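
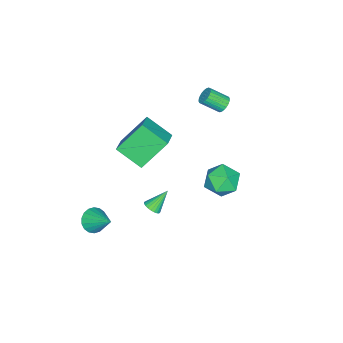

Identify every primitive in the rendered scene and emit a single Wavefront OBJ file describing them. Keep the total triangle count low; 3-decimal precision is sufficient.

v 0.106 2.331 1.922
v 0.984 2.081 2.353
v 0.336 1.179 0.787
v 1.214 0.929 1.218
v 0.345 0.732 1.692
v 0.203 1.444 2.393
v 1.117 1.816 0.747
v 0.975 2.528 1.448
v 1.609 1.763 1.626
v 1.132 1.093 2.211
v 0.188 2.167 0.929
v -0.289 1.497 1.514
v -3.061 -0.031 3.558
v -2.863 -0.266 3.151
v -2.502 -1.145 3.835
v -2.699 -0.909 4.242
v -2.709 -0.156 3.211
v -2.347 -1.034 3.895
v -2.608 -0.027 3.324
v -2.246 -0.905 4.007
v -2.576 0.102 3.472
v -2.214 -0.776 4.156
v -2.618 0.21 3.634
v -2.256 -0.668 4.317
v -2.727 0.282 3.784
v -2.366 -0.596 4.467
v -2.887 0.306 3.899
v -2.526 -0.572 4.583
v -3.074 0.279 3.963
v -2.712 -0.599 4.647
v -3.258 0.205 3.965
v -2.897 -0.674 4.649
v -3.413 0.094 3.905
v -3.051 -0.784 4.589
v -3.514 -0.035 3.793
v -3.152 -0.913 4.476
v -3.546 -0.164 3.644
v -3.184 -1.042 4.328
v -3.504 -0.272 3.483
v -3.142 -1.15 4.166
v -3.394 -0.344 3.333
v -3.033 -1.222 4.016
v -3.234 -0.368 3.217
v -2.873 -1.246 3.901
v -3.048 -0.341 3.153
v -2.686 -1.219 3.837
v 1.603 -1.722 -1.509
v 1.888 -1.311 -1.503
v 0.857 -1.218 -0.571
v 1.754 -1.262 -1.636
v 1.597 -1.283 -1.749
v 1.44 -1.371 -1.826
v 1.309 -1.512 -1.855
v 1.222 -1.685 -1.831
v 1.193 -1.864 -1.758
v 1.226 -2.021 -1.648
v 1.317 -2.132 -1.516
v 1.451 -2.181 -1.383
v 1.609 -2.16 -1.269
v 1.765 -2.073 -1.192
v 1.896 -1.932 -1.163
v 1.983 -1.759 -1.187
v 2.012 -1.58 -1.26
v 1.979 -1.423 -1.371
v 2.542 -4.519 -3.101
v 2.966 -4.996 -2.707
v 2.998 -3.301 -2.119
v 3.177 -4.886 -2.941
v 3.262 -4.703 -3.207
v 3.204 -4.484 -3.452
v 3.016 -4.271 -3.628
v 2.733 -4.108 -3.699
v 2.413 -4.027 -3.652
v 2.118 -4.042 -3.496
v 1.908 -4.153 -3.262
v 1.823 -4.335 -2.996
v 1.88 -4.555 -2.75
v 2.069 -4.767 -2.575
v 2.351 -4.93 -2.503
v 2.672 -5.012 -2.551
v 0.027 -2.827 0.542
v 0.002 -4.239 1.415
v -0.996 -1.874 2.054
v -1.021 -3.286 2.927
v 1.181 -2.494 1.113
v 1.156 -3.906 1.986
v 0.158 -1.541 2.625
v 0.133 -2.953 3.498
f 1 12 6
f 1 6 2
f 1 2 8
f 1 8 11
f 1 11 12
f 2 6 10
f 6 12 5
f 12 11 3
f 11 8 7
f 8 2 9
f 4 10 5
f 4 5 3
f 4 3 7
f 4 7 9
f 4 9 10
f 5 10 6
f 3 5 12
f 7 3 11
f 9 7 8
f 10 9 2
f 14 13 17
f 14 17 15
f 15 17 18
f 15 18 16
f 17 13 19
f 17 19 18
f 18 19 20
f 18 20 16
f 19 13 21
f 19 21 20
f 20 21 22
f 20 22 16
f 21 13 23
f 21 23 22
f 22 23 24
f 22 24 16
f 23 13 25
f 23 25 24
f 24 25 26
f 24 26 16
f 25 13 27
f 25 27 26
f 26 27 28
f 26 28 16
f 27 13 29
f 27 29 28
f 28 29 30
f 28 30 16
f 29 13 31
f 29 31 30
f 30 31 32
f 30 32 16
f 31 13 33
f 31 33 32
f 32 33 34
f 32 34 16
f 33 13 35
f 33 35 34
f 34 35 36
f 34 36 16
f 35 13 37
f 35 37 36
f 36 37 38
f 36 38 16
f 37 13 39
f 37 39 38
f 38 39 40
f 38 40 16
f 39 13 41
f 39 41 40
f 40 41 42
f 40 42 16
f 41 13 43
f 41 43 42
f 42 43 44
f 42 44 16
f 43 13 45
f 43 45 44
f 44 45 46
f 44 46 16
f 45 13 14
f 45 14 46
f 46 14 15
f 46 15 16
f 48 47 50
f 48 50 49
f 50 47 51
f 50 51 49
f 51 47 52
f 51 52 49
f 52 47 53
f 52 53 49
f 53 47 54
f 53 54 49
f 54 47 55
f 54 55 49
f 55 47 56
f 55 56 49
f 56 47 57
f 56 57 49
f 57 47 58
f 57 58 49
f 58 47 59
f 58 59 49
f 59 47 60
f 59 60 49
f 60 47 61
f 60 61 49
f 61 47 62
f 61 62 49
f 62 47 63
f 62 63 49
f 63 47 64
f 63 64 49
f 64 47 48
f 64 48 49
f 66 65 68
f 66 68 67
f 68 65 69
f 68 69 67
f 69 65 70
f 69 70 67
f 70 65 71
f 70 71 67
f 71 65 72
f 71 72 67
f 72 65 73
f 72 73 67
f 73 65 74
f 73 74 67
f 74 65 75
f 74 75 67
f 75 65 76
f 75 76 67
f 76 65 77
f 76 77 67
f 77 65 78
f 77 78 67
f 78 65 79
f 78 79 67
f 79 65 80
f 79 80 67
f 80 65 66
f 80 66 67
f 82 84 81
f 85 82 81
f 81 84 83
f 83 85 81
f 82 88 84
f 86 82 85
f 86 88 82
f 84 88 83
f 87 85 83
f 83 88 87
f 87 86 85
f 88 86 87



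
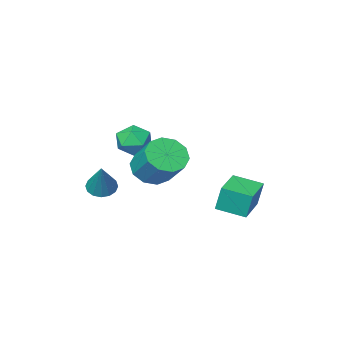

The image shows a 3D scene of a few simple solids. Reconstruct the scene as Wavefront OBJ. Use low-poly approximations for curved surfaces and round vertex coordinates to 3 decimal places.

v 0.161 -2.077 -1.043
v 0.803 -1.613 -1.541
v 0.677 -3.387 -1.599
v 1.319 -2.923 -2.097
v 1.386 -2.959 -1.164
v 1.067 -2.149 -0.821
v 0.413 -2.851 -2.319
v 0.094 -2.041 -1.976
v 0.959 -2.091 -2.33
v 1.56 -2.158 -1.616
v -0.08 -2.842 -1.524
v 0.521 -2.909 -0.81
v 2.402 -2.511 -4.029
v 3.091 -2.589 -4.224
v 2.958 -1.549 -2.451
v 2.982 -2.269 -4.381
v 2.718 -2.014 -4.443
v 2.369 -1.892 -4.395
v 2.029 -1.936 -4.248
v 1.789 -2.134 -4.043
v 1.713 -2.433 -3.834
v 1.822 -2.753 -3.677
v 2.087 -3.008 -3.615
v 2.435 -3.13 -3.663
v 2.775 -3.086 -3.81
v 3.015 -2.888 -4.015
v 1.322 -0.013 -2.204
v 2.233 -0.346 -1.891
v 2.29 0.999 -0.622
v 1.378 1.333 -0.936
v 2.328 0.079 -2.347
v 2.384 1.424 -1.078
v 2.038 0.47 -2.748
v 2.094 1.815 -1.479
v 1.474 0.676 -2.941
v 1.531 2.021 -1.672
v 0.853 0.619 -2.853
v 0.909 1.964 -1.584
v 0.41 0.321 -2.518
v 0.467 1.666 -1.249
v 0.316 -0.104 -2.062
v 0.372 1.241 -0.793
v 0.606 -0.495 -1.661
v 0.662 0.85 -0.392
v 1.169 -0.701 -1.468
v 1.226 0.644 -0.199
v 1.791 -0.644 -1.556
v 1.847 0.701 -0.287
v -1.555 1.49 -4.018
v -1.697 1.751 -2.721
v -2.439 2.557 -4.329
v -2.58 2.818 -3.032
v -0.26 2.542 -4.088
v -0.401 2.803 -2.791
v -1.143 3.609 -4.399
v -1.285 3.87 -3.102
f 1 12 6
f 1 6 2
f 1 2 8
f 1 8 11
f 1 11 12
f 2 6 10
f 6 12 5
f 12 11 3
f 11 8 7
f 8 2 9
f 4 10 5
f 4 5 3
f 4 3 7
f 4 7 9
f 4 9 10
f 5 10 6
f 3 5 12
f 7 3 11
f 9 7 8
f 10 9 2
f 14 13 16
f 14 16 15
f 16 13 17
f 16 17 15
f 17 13 18
f 17 18 15
f 18 13 19
f 18 19 15
f 19 13 20
f 19 20 15
f 20 13 21
f 20 21 15
f 21 13 22
f 21 22 15
f 22 13 23
f 22 23 15
f 23 13 24
f 23 24 15
f 24 13 25
f 24 25 15
f 25 13 26
f 25 26 15
f 26 13 14
f 26 14 15
f 28 27 31
f 28 31 29
f 29 31 32
f 29 32 30
f 31 27 33
f 31 33 32
f 32 33 34
f 32 34 30
f 33 27 35
f 33 35 34
f 34 35 36
f 34 36 30
f 35 27 37
f 35 37 36
f 36 37 38
f 36 38 30
f 37 27 39
f 37 39 38
f 38 39 40
f 38 40 30
f 39 27 41
f 39 41 40
f 40 41 42
f 40 42 30
f 41 27 43
f 41 43 42
f 42 43 44
f 42 44 30
f 43 27 45
f 43 45 44
f 44 45 46
f 44 46 30
f 45 27 47
f 45 47 46
f 46 47 48
f 46 48 30
f 47 27 28
f 47 28 48
f 48 28 29
f 48 29 30
f 50 52 49
f 53 50 49
f 49 52 51
f 51 53 49
f 50 56 52
f 54 50 53
f 54 56 50
f 52 56 51
f 55 53 51
f 51 56 55
f 55 54 53
f 56 54 55



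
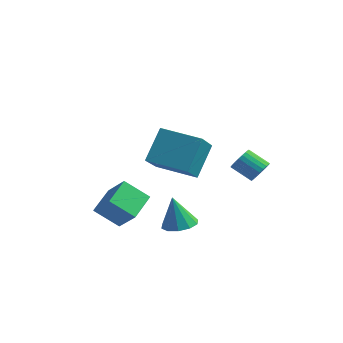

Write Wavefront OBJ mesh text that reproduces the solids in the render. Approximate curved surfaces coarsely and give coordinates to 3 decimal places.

v 1.489 -1.929 -0.777
v 2.014 -3.554 0.461
v 1.491 -0.716 0.814
v 2.016 -2.342 2.052
v 3.504 -1.518 -1.092
v 4.029 -3.144 0.146
v 3.506 -0.306 0.499
v 4.031 -1.931 1.737
v 3.7 -3.257 -3.301
v 4.137 -4.008 -3.261
v 3.36 -3.363 -1.619
v 4.484 -3.608 -3.165
v 4.531 -3.074 -3.122
v 4.261 -2.61 -3.147
v 3.776 -2.393 -3.231
v 3.262 -2.506 -3.342
v 2.915 -2.906 -3.437
v 2.868 -3.44 -3.481
v 3.139 -3.904 -3.455
v 3.624 -4.121 -3.371
v 4.091 3.104 -2.54
v 4.473 2.99 -1.977
v 3.391 2.822 -1.277
v 3.009 2.936 -1.84
v 4.44 3.257 -1.965
v 3.357 3.089 -1.264
v 4.353 3.5 -2.04
v 3.271 3.333 -1.34
v 4.227 3.683 -2.191
v 3.145 3.516 -1.491
v 4.08 3.778 -2.396
v 2.998 3.611 -1.696
v 3.935 3.771 -2.622
v 2.852 3.603 -1.922
v 3.813 3.661 -2.836
v 2.731 3.494 -2.136
v 3.734 3.467 -3.005
v 2.652 3.3 -2.305
v 3.709 3.218 -3.103
v 2.627 3.05 -2.403
v 3.743 2.951 -3.116
v 2.66 2.783 -2.415
v 3.829 2.707 -3.04
v 2.747 2.54 -2.34
v 3.955 2.524 -2.889
v 2.873 2.357 -2.189
v 4.102 2.429 -2.684
v 3.02 2.262 -1.984
v 4.248 2.437 -2.458
v 3.165 2.269 -1.758
v 4.369 2.546 -2.244
v 3.287 2.379 -1.544
v 4.448 2.74 -2.075
v 3.366 2.573 -1.375
v -0.379 -2.301 -5.175
v -1.479 -2.859 -4.187
v -0.597 -0.776 -4.557
v -1.697 -1.333 -3.569
v 0.757 -2.587 -4.071
v -0.343 -3.144 -3.083
v 0.539 -1.061 -3.453
v -0.561 -1.619 -2.465
f 2 4 1
f 5 2 1
f 1 4 3
f 3 5 1
f 2 8 4
f 6 2 5
f 6 8 2
f 4 8 3
f 7 5 3
f 3 8 7
f 7 6 5
f 8 6 7
f 10 9 12
f 10 12 11
f 12 9 13
f 12 13 11
f 13 9 14
f 13 14 11
f 14 9 15
f 14 15 11
f 15 9 16
f 15 16 11
f 16 9 17
f 16 17 11
f 17 9 18
f 17 18 11
f 18 9 19
f 18 19 11
f 19 9 20
f 19 20 11
f 20 9 10
f 20 10 11
f 22 21 25
f 22 25 23
f 23 25 26
f 23 26 24
f 25 21 27
f 25 27 26
f 26 27 28
f 26 28 24
f 27 21 29
f 27 29 28
f 28 29 30
f 28 30 24
f 29 21 31
f 29 31 30
f 30 31 32
f 30 32 24
f 31 21 33
f 31 33 32
f 32 33 34
f 32 34 24
f 33 21 35
f 33 35 34
f 34 35 36
f 34 36 24
f 35 21 37
f 35 37 36
f 36 37 38
f 36 38 24
f 37 21 39
f 37 39 38
f 38 39 40
f 38 40 24
f 39 21 41
f 39 41 40
f 40 41 42
f 40 42 24
f 41 21 43
f 41 43 42
f 42 43 44
f 42 44 24
f 43 21 45
f 43 45 44
f 44 45 46
f 44 46 24
f 45 21 47
f 45 47 46
f 46 47 48
f 46 48 24
f 47 21 49
f 47 49 48
f 48 49 50
f 48 50 24
f 49 21 51
f 49 51 50
f 50 51 52
f 50 52 24
f 51 21 53
f 51 53 52
f 52 53 54
f 52 54 24
f 53 21 22
f 53 22 54
f 54 22 23
f 54 23 24
f 56 58 55
f 59 56 55
f 55 58 57
f 57 59 55
f 56 62 58
f 60 56 59
f 60 62 56
f 58 62 57
f 61 59 57
f 57 62 61
f 61 60 59
f 62 60 61



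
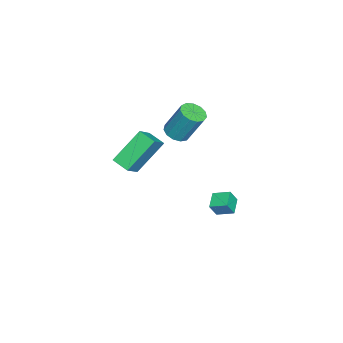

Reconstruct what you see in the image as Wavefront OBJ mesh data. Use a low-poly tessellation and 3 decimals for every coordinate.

v -0.781 -4.195 0.632
v -1.83 -3.192 2.136
v -0.404 -3.362 0.339
v -1.453 -2.359 1.843
v 0.213 -4.361 1.437
v -0.836 -3.358 2.941
v 0.59 -3.528 1.144
v -0.459 -2.525 2.648
v -3.31 -0.101 -3.304
v -3.022 -0.387 -2.569
v -3.27 0.789 -2.973
v -2.982 0.502 -2.238
v -2.418 -0.022 -3.622
v -2.13 -0.309 -2.887
v -2.378 0.867 -3.291
v -2.09 0.581 -2.556
v -2.013 -1.899 2.353
v -1.419 -2.222 2.489
v -1.332 -1.385 4.103
v -1.927 -1.061 3.967
v -1.325 -1.889 2.311
v -1.238 -1.052 3.925
v -1.449 -1.559 2.147
v -1.362 -0.722 3.761
v -1.753 -1.337 2.048
v -1.666 -0.5 3.662
v -2.139 -1.294 2.046
v -2.052 -0.456 3.66
v -2.485 -1.442 2.142
v -2.399 -0.605 3.755
v -2.682 -1.735 2.304
v -2.595 -0.898 3.918
v -2.666 -2.08 2.482
v -2.58 -1.243 4.096
v -2.443 -2.368 2.62
v -2.357 -1.531 4.233
v -2.084 -2.506 2.672
v -1.997 -1.669 4.286
v -1.702 -2.452 2.623
v -1.615 -1.615 4.237
f 2 4 1
f 5 2 1
f 1 4 3
f 3 5 1
f 2 8 4
f 6 2 5
f 6 8 2
f 4 8 3
f 7 5 3
f 3 8 7
f 7 6 5
f 8 6 7
f 10 12 9
f 13 10 9
f 9 12 11
f 11 13 9
f 10 16 12
f 14 10 13
f 14 16 10
f 12 16 11
f 15 13 11
f 11 16 15
f 15 14 13
f 16 14 15
f 18 17 21
f 18 21 19
f 19 21 22
f 19 22 20
f 21 17 23
f 21 23 22
f 22 23 24
f 22 24 20
f 23 17 25
f 23 25 24
f 24 25 26
f 24 26 20
f 25 17 27
f 25 27 26
f 26 27 28
f 26 28 20
f 27 17 29
f 27 29 28
f 28 29 30
f 28 30 20
f 29 17 31
f 29 31 30
f 30 31 32
f 30 32 20
f 31 17 33
f 31 33 32
f 32 33 34
f 32 34 20
f 33 17 35
f 33 35 34
f 34 35 36
f 34 36 20
f 35 17 37
f 35 37 36
f 36 37 38
f 36 38 20
f 37 17 39
f 37 39 38
f 38 39 40
f 38 40 20
f 39 17 18
f 39 18 40
f 40 18 19
f 40 19 20



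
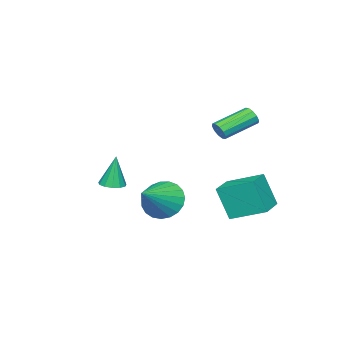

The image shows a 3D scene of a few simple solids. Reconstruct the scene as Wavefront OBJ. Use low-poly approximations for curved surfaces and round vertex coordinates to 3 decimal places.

v 1.805 -4.011 -0.18
v 2.442 -3.987 -0.125
v 1.655 -3.889 1.52
v 2.33 -3.646 -0.16
v 2.051 -3.421 -0.2
v 1.694 -3.383 -0.235
v 1.372 -3.545 -0.251
v 1.188 -3.855 -0.245
v 1.199 -4.214 -0.218
v 1.403 -4.509 -0.179
v 1.734 -4.646 -0.14
v 2.088 -4.581 -0.113
v 2.352 -4.336 -0.108
v 2.792 -0.625 -0.089
v 3.314 -0.372 -1.001
v 4.548 -0.575 0.929
v 3.209 0.033 -0.838
v 3.031 0.325 -0.546
v 2.812 0.452 -0.175
v 2.59 0.393 0.211
v 2.403 0.158 0.544
v 2.283 -0.212 0.769
v 2.251 -0.654 0.845
v 2.313 -1.09 0.759
v 2.458 -1.446 0.527
v 2.66 -1.66 0.188
v 2.886 -1.695 -0.199
v 3.095 -1.545 -0.567
v 3.252 -1.235 -0.852
v 3.33 -0.821 -1.006
v 0.326 0.701 3.574
v 0.619 0.911 3.949
v -0.853 1.729 4.64
v -1.146 1.519 4.266
v 0.615 1.114 3.7
v -0.856 1.933 4.392
v 0.501 1.16 3.404
v -0.971 1.978 4.095
v 0.32 1.03 3.172
v -1.152 1.848 3.863
v 0.141 0.774 3.094
v -1.33 1.593 3.785
v 0.033 0.491 3.2
v -1.439 1.309 3.891
v 0.036 0.287 3.448
v -1.435 1.106 4.14
v 0.151 0.242 3.745
v -1.321 1.06 4.436
v 0.332 0.372 3.977
v -1.14 1.19 4.668
v 0.51 0.627 4.055
v -0.961 1.446 4.746
v -2.528 0.134 -2.446
v -2.463 -0.565 -0.692
v -2.94 1.861 -1.742
v -2.875 1.162 0.012
v -1.045 0.458 -2.372
v -0.98 -0.241 -0.618
v -1.457 2.185 -1.668
v -1.392 1.486 0.086
f 2 1 4
f 2 4 3
f 4 1 5
f 4 5 3
f 5 1 6
f 5 6 3
f 6 1 7
f 6 7 3
f 7 1 8
f 7 8 3
f 8 1 9
f 8 9 3
f 9 1 10
f 9 10 3
f 10 1 11
f 10 11 3
f 11 1 12
f 11 12 3
f 12 1 13
f 12 13 3
f 13 1 2
f 13 2 3
f 15 14 17
f 15 17 16
f 17 14 18
f 17 18 16
f 18 14 19
f 18 19 16
f 19 14 20
f 19 20 16
f 20 14 21
f 20 21 16
f 21 14 22
f 21 22 16
f 22 14 23
f 22 23 16
f 23 14 24
f 23 24 16
f 24 14 25
f 24 25 16
f 25 14 26
f 25 26 16
f 26 14 27
f 26 27 16
f 27 14 28
f 27 28 16
f 28 14 29
f 28 29 16
f 29 14 30
f 29 30 16
f 30 14 15
f 30 15 16
f 32 31 35
f 32 35 33
f 33 35 36
f 33 36 34
f 35 31 37
f 35 37 36
f 36 37 38
f 36 38 34
f 37 31 39
f 37 39 38
f 38 39 40
f 38 40 34
f 39 31 41
f 39 41 40
f 40 41 42
f 40 42 34
f 41 31 43
f 41 43 42
f 42 43 44
f 42 44 34
f 43 31 45
f 43 45 44
f 44 45 46
f 44 46 34
f 45 31 47
f 45 47 46
f 46 47 48
f 46 48 34
f 47 31 49
f 47 49 48
f 48 49 50
f 48 50 34
f 49 31 51
f 49 51 50
f 50 51 52
f 50 52 34
f 51 31 32
f 51 32 52
f 52 32 33
f 52 33 34
f 54 56 53
f 57 54 53
f 53 56 55
f 55 57 53
f 54 60 56
f 58 54 57
f 58 60 54
f 56 60 55
f 59 57 55
f 55 60 59
f 59 58 57
f 60 58 59



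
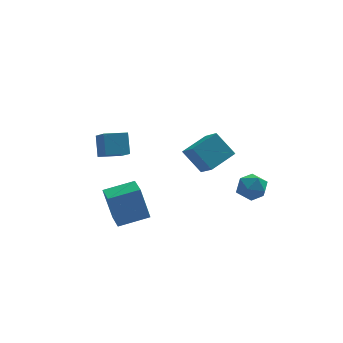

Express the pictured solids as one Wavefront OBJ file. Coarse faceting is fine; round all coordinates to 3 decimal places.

v 2.083 1.075 -2.632
v 1.208 1.757 -1.396
v 1.732 2.169 -3.483
v 0.857 2.85 -2.248
v 3.483 1.93 -2.112
v 2.608 2.611 -0.877
v 3.132 3.023 -2.964
v 2.257 3.705 -1.728
v 2.673 -3.058 -0.679
v 3.396 -2.539 -0.764
v 3.084 -3.821 -1.836
v 3.807 -3.302 -1.921
v 3.74 -3.864 -1.23
v 3.486 -3.392 -0.514
v 2.994 -2.968 -2.086
v 2.74 -2.496 -1.37
v 3.594 -2.483 -1.634
v 4.055 -3.037 -1.105
v 2.425 -3.323 -1.495
v 2.886 -3.877 -0.966
v -3.584 -0.428 0.046
v -3.557 0.361 1.117
v -3.848 0.633 -0.729
v -3.821 1.421 0.342
v -2.339 -0.241 -0.122
v -2.312 0.547 0.949
v -2.603 0.819 -0.897
v -2.576 1.608 0.174
v -3.618 -4.692 -2.313
v -4.063 -4.564 -0.388
v -3.718 -3.571 -2.411
v -4.163 -3.443 -0.486
v -2.017 -4.517 -1.954
v -2.462 -4.389 -0.029
v -2.117 -3.396 -2.052
v -2.562 -3.268 -0.127
f 2 4 1
f 5 2 1
f 1 4 3
f 3 5 1
f 2 8 4
f 6 2 5
f 6 8 2
f 4 8 3
f 7 5 3
f 3 8 7
f 7 6 5
f 8 6 7
f 9 20 14
f 9 14 10
f 9 10 16
f 9 16 19
f 9 19 20
f 10 14 18
f 14 20 13
f 20 19 11
f 19 16 15
f 16 10 17
f 12 18 13
f 12 13 11
f 12 11 15
f 12 15 17
f 12 17 18
f 13 18 14
f 11 13 20
f 15 11 19
f 17 15 16
f 18 17 10
f 22 24 21
f 25 22 21
f 21 24 23
f 23 25 21
f 22 28 24
f 26 22 25
f 26 28 22
f 24 28 23
f 27 25 23
f 23 28 27
f 27 26 25
f 28 26 27
f 30 32 29
f 33 30 29
f 29 32 31
f 31 33 29
f 30 36 32
f 34 30 33
f 34 36 30
f 32 36 31
f 35 33 31
f 31 36 35
f 35 34 33
f 36 34 35



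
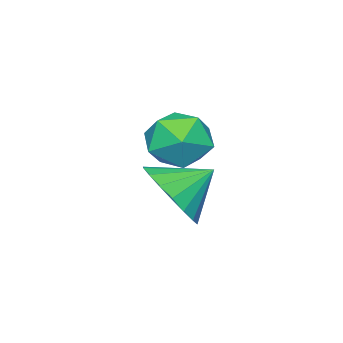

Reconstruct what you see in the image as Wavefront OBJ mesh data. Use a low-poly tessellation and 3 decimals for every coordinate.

v 4.313 0.497 1.179
v 4.597 0.055 1.923
v 3.587 1.043 1.781
v 4.836 0.382 1.915
v 4.972 0.732 1.762
v 4.977 1.035 1.493
v 4.851 1.231 1.163
v 4.618 1.283 0.835
v 4.325 1.178 0.576
v 4.03 0.939 0.436
v 3.791 0.612 0.443
v 3.655 0.263 0.596
v 3.65 -0.04 0.865
v 3.776 -0.237 1.196
v 4.009 -0.288 1.523
v 4.302 -0.184 1.783
v 1.561 -0.552 1.823
v 2.164 0.021 1.639
v 2.496 -1.561 1.741
v 3.099 -0.988 1.557
v 2.756 -1.01 2.336
v 2.178 -0.386 2.387
v 2.482 -1.154 0.993
v 1.904 -0.53 1.044
v 2.733 -0.351 1.126
v 2.902 -0.262 1.956
v 1.758 -1.278 1.424
v 1.927 -1.189 2.254
f 2 1 4
f 2 4 3
f 4 1 5
f 4 5 3
f 5 1 6
f 5 6 3
f 6 1 7
f 6 7 3
f 7 1 8
f 7 8 3
f 8 1 9
f 8 9 3
f 9 1 10
f 9 10 3
f 10 1 11
f 10 11 3
f 11 1 12
f 11 12 3
f 12 1 13
f 12 13 3
f 13 1 14
f 13 14 3
f 14 1 15
f 14 15 3
f 15 1 16
f 15 16 3
f 16 1 2
f 16 2 3
f 17 28 22
f 17 22 18
f 17 18 24
f 17 24 27
f 17 27 28
f 18 22 26
f 22 28 21
f 28 27 19
f 27 24 23
f 24 18 25
f 20 26 21
f 20 21 19
f 20 19 23
f 20 23 25
f 20 25 26
f 21 26 22
f 19 21 28
f 23 19 27
f 25 23 24
f 26 25 18



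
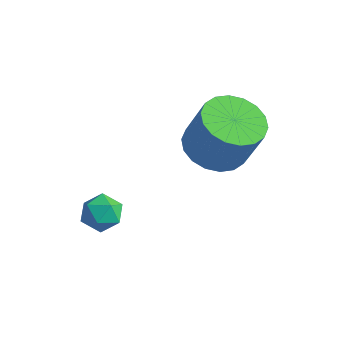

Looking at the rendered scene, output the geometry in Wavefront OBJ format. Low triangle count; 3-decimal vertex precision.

v -2.504 -3.018 0.351
v -1.894 -3.211 -0.035
v -2.366 -3.989 1.055
v -1.756 -4.182 0.669
v -1.745 -3.577 1.106
v -1.83 -2.977 0.671
v -2.43 -4.223 0.349
v -2.515 -3.623 -0.086
v -1.849 -3.956 -0.036
v -1.426 -3.557 0.432
v -2.834 -3.643 0.588
v -2.411 -3.244 1.056
v -0.422 -0.259 2.523
v 0.353 0.415 2.16
v 1.058 0.494 3.815
v 0.282 -0.181 4.177
v 0 0.719 2.296
v 0.705 0.798 3.951
v -0.436 0.83 2.477
v 0.269 0.908 4.131
v -0.87 0.724 2.667
v -0.165 0.803 4.321
v -1.215 0.424 2.828
v -0.51 0.502 4.482
v -1.403 -0.012 2.929
v -0.698 0.067 4.583
v -1.397 -0.496 2.949
v -0.692 -0.418 4.604
v -1.198 -0.934 2.885
v -0.493 -0.855 4.54
v -0.845 -1.238 2.749
v -0.14 -1.159 4.404
v -0.409 -1.348 2.569
v 0.296 -1.27 4.223
v 0.025 -1.243 2.379
v 0.73 -1.164 4.033
v 0.37 -0.942 2.218
v 1.075 -0.864 3.872
v 0.558 -0.507 2.117
v 1.263 -0.428 3.771
v 0.552 -0.022 2.096
v 1.257 0.056 3.751
f 1 12 6
f 1 6 2
f 1 2 8
f 1 8 11
f 1 11 12
f 2 6 10
f 6 12 5
f 12 11 3
f 11 8 7
f 8 2 9
f 4 10 5
f 4 5 3
f 4 3 7
f 4 7 9
f 4 9 10
f 5 10 6
f 3 5 12
f 7 3 11
f 9 7 8
f 10 9 2
f 14 13 17
f 14 17 15
f 15 17 18
f 15 18 16
f 17 13 19
f 17 19 18
f 18 19 20
f 18 20 16
f 19 13 21
f 19 21 20
f 20 21 22
f 20 22 16
f 21 13 23
f 21 23 22
f 22 23 24
f 22 24 16
f 23 13 25
f 23 25 24
f 24 25 26
f 24 26 16
f 25 13 27
f 25 27 26
f 26 27 28
f 26 28 16
f 27 13 29
f 27 29 28
f 28 29 30
f 28 30 16
f 29 13 31
f 29 31 30
f 30 31 32
f 30 32 16
f 31 13 33
f 31 33 32
f 32 33 34
f 32 34 16
f 33 13 35
f 33 35 34
f 34 35 36
f 34 36 16
f 35 13 37
f 35 37 36
f 36 37 38
f 36 38 16
f 37 13 39
f 37 39 38
f 38 39 40
f 38 40 16
f 39 13 41
f 39 41 40
f 40 41 42
f 40 42 16
f 41 13 14
f 41 14 42
f 42 14 15
f 42 15 16



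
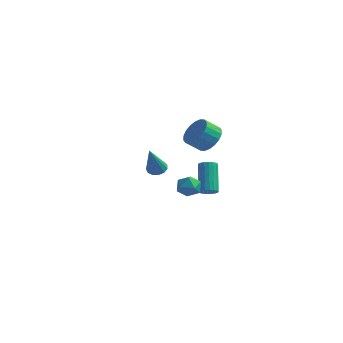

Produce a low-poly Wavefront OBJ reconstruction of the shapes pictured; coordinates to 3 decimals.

v 0.178 1.638 1.569
v 0.913 1.156 1.902
v 0.257 0.64 2.604
v -0.478 1.122 2.271
v 0.906 1.496 2.146
v 0.251 0.98 2.847
v 0.755 1.864 2.276
v 0.1 1.348 2.977
v 0.49 2.187 2.265
v -0.166 1.671 2.967
v 0.163 2.402 2.117
v -0.493 1.886 2.819
v -0.162 2.465 1.861
v -0.817 1.949 2.562
v -0.419 2.364 1.546
v -1.074 1.848 2.248
v -0.557 2.12 1.236
v -1.213 1.604 1.938
v -0.551 1.78 0.993
v -1.206 1.264 1.694
v -0.4 1.412 0.863
v -1.055 0.896 1.564
v -0.134 1.089 0.873
v -0.79 0.573 1.575
v 0.193 0.874 1.021
v -0.463 0.358 1.723
v 0.517 0.811 1.278
v -0.138 0.295 1.979
v 0.774 0.912 1.592
v 0.119 0.396 2.294
v 0.796 -3.999 1.361
v 1.252 -3.438 1.427
v 1.528 -4.502 0.593
v 1.984 -3.941 0.659
v 1.89 -4.4 1.213
v 1.438 -4.089 1.688
v 1.342 -3.851 0.332
v 0.89 -3.54 0.807
v 1.59 -3.347 0.792
v 1.928 -3.686 1.336
v 0.852 -4.254 0.684
v 1.19 -4.593 1.228
v -3.982 3.845 -2.675
v -3.661 3.382 -2.934
v -3.958 2.795 -0.765
v -3.425 3.61 -2.812
v -3.367 3.912 -2.646
v -3.504 4.193 -2.49
v -3.793 4.363 -2.393
v -4.142 4.369 -2.385
v -4.44 4.209 -2.469
v -4.594 3.933 -2.619
v -4.553 3.629 -2.787
v -4.331 3.394 -2.919
v -3.998 3.302 -2.974
v 2.027 -2.906 0.203
v 2.265 -2.515 -0.043
v 1.73 -1.342 1.312
v 1.493 -1.734 1.557
v 2.051 -2.509 -0.132
v 1.517 -1.336 1.223
v 1.833 -2.582 -0.155
v 1.298 -1.41 1.2
v 1.653 -2.72 -0.107
v 1.118 -1.547 1.248
v 1.547 -2.894 0.003
v 1.013 -1.721 1.358
v 1.537 -3.071 0.152
v 1.002 -1.898 1.506
v 1.623 -3.215 0.311
v 1.089 -2.042 1.665
v 1.79 -3.298 0.448
v 1.255 -2.125 1.803
v 2.003 -3.304 0.537
v 1.469 -2.131 1.892
v 2.222 -3.23 0.56
v 1.687 -2.058 1.915
v 2.402 -3.093 0.512
v 1.867 -1.92 1.867
v 2.507 -2.919 0.402
v 1.973 -1.746 1.757
v 2.518 -2.742 0.254
v 1.983 -1.569 1.608
v 2.431 -2.598 0.095
v 1.897 -1.425 1.449
f 2 1 5
f 2 5 3
f 3 5 6
f 3 6 4
f 5 1 7
f 5 7 6
f 6 7 8
f 6 8 4
f 7 1 9
f 7 9 8
f 8 9 10
f 8 10 4
f 9 1 11
f 9 11 10
f 10 11 12
f 10 12 4
f 11 1 13
f 11 13 12
f 12 13 14
f 12 14 4
f 13 1 15
f 13 15 14
f 14 15 16
f 14 16 4
f 15 1 17
f 15 17 16
f 16 17 18
f 16 18 4
f 17 1 19
f 17 19 18
f 18 19 20
f 18 20 4
f 19 1 21
f 19 21 20
f 20 21 22
f 20 22 4
f 21 1 23
f 21 23 22
f 22 23 24
f 22 24 4
f 23 1 25
f 23 25 24
f 24 25 26
f 24 26 4
f 25 1 27
f 25 27 26
f 26 27 28
f 26 28 4
f 27 1 29
f 27 29 28
f 28 29 30
f 28 30 4
f 29 1 2
f 29 2 30
f 30 2 3
f 30 3 4
f 31 42 36
f 31 36 32
f 31 32 38
f 31 38 41
f 31 41 42
f 32 36 40
f 36 42 35
f 42 41 33
f 41 38 37
f 38 32 39
f 34 40 35
f 34 35 33
f 34 33 37
f 34 37 39
f 34 39 40
f 35 40 36
f 33 35 42
f 37 33 41
f 39 37 38
f 40 39 32
f 44 43 46
f 44 46 45
f 46 43 47
f 46 47 45
f 47 43 48
f 47 48 45
f 48 43 49
f 48 49 45
f 49 43 50
f 49 50 45
f 50 43 51
f 50 51 45
f 51 43 52
f 51 52 45
f 52 43 53
f 52 53 45
f 53 43 54
f 53 54 45
f 54 43 55
f 54 55 45
f 55 43 44
f 55 44 45
f 57 56 60
f 57 60 58
f 58 60 61
f 58 61 59
f 60 56 62
f 60 62 61
f 61 62 63
f 61 63 59
f 62 56 64
f 62 64 63
f 63 64 65
f 63 65 59
f 64 56 66
f 64 66 65
f 65 66 67
f 65 67 59
f 66 56 68
f 66 68 67
f 67 68 69
f 67 69 59
f 68 56 70
f 68 70 69
f 69 70 71
f 69 71 59
f 70 56 72
f 70 72 71
f 71 72 73
f 71 73 59
f 72 56 74
f 72 74 73
f 73 74 75
f 73 75 59
f 74 56 76
f 74 76 75
f 75 76 77
f 75 77 59
f 76 56 78
f 76 78 77
f 77 78 79
f 77 79 59
f 78 56 80
f 78 80 79
f 79 80 81
f 79 81 59
f 80 56 82
f 80 82 81
f 81 82 83
f 81 83 59
f 82 56 84
f 82 84 83
f 83 84 85
f 83 85 59
f 84 56 57
f 84 57 85
f 85 57 58
f 85 58 59



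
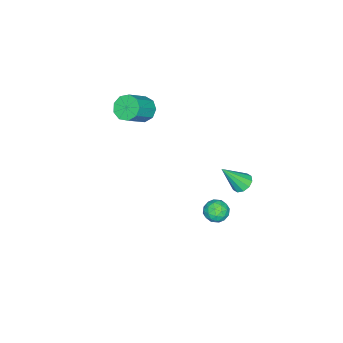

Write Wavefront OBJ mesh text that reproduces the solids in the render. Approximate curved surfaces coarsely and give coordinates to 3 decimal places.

v 3.527 3.421 -0.935
v 4.131 3.29 -0.644
v 3.589 2.47 -1.496
v 4.193 2.339 -1.205
v 3.623 2.325 -0.829
v 3.584 2.913 -0.482
v 4.136 2.847 -1.658
v 4.097 3.435 -1.311
v 4.507 2.935 -1.091
v 4.19 2.612 -0.578
v 3.53 3.148 -1.562
v 3.213 2.825 -1.049
v 3.823 3.439 -0.74
v 3.897 2.321 -1.4
v 3.561 2.313 -1.179
v 3.916 2.235 -1.008
v 3.502 3.218 -0.645
v 3.857 3.14 -0.474
v 3.558 2.573 -0.583
v 3.863 2.62 -1.666
v 4.218 2.542 -1.495
v 3.804 3.525 -1.132
v 4.159 3.447 -0.961
v 4.162 3.187 -1.557
v 4.4 3.153 -0.832
v 4.436 2.594 -1.161
v 4.403 2.893 -1.427
v 4.38 3.238 -1.224
v 4.213 2.963 -0.531
v 4.25 2.404 -0.86
v 3.915 2.396 -0.639
v 3.892 2.742 -0.436
v 4.435 2.755 -0.793
v 3.47 3.356 -1.28
v 3.507 2.797 -1.609
v 3.828 3.018 -1.704
v 3.805 3.364 -1.501
v 3.284 3.166 -0.979
v 3.32 2.607 -1.308
v 3.34 2.522 -0.916
v 3.317 2.867 -0.713
v 3.285 3.005 -1.347
v -0.909 -3.722 -0.21
v -0.414 -3.346 -0.681
v 0.784 -3.622 0.359
v 0.289 -3.998 0.83
v -0.634 -3.003 -0.336
v 0.564 -3.279 0.704
v -0.983 -2.997 0.068
v 0.215 -3.273 1.107
v -1.297 -3.33 0.342
v -0.099 -3.606 1.381
v -1.43 -3.847 0.357
v -0.232 -4.122 1.397
v -1.319 -4.305 0.108
v -0.121 -4.581 1.147
v -1.016 -4.491 -0.29
v 0.182 -4.766 0.749
v -0.663 -4.317 -0.651
v 0.535 -4.592 0.389
v -0.425 -3.864 -0.805
v 0.773 -4.14 0.235
v -1.248 1.796 -4.128
v -0.677 1.813 -4.394
v -0.572 0.944 -2.732
v -0.719 2.134 -4.178
v -0.963 2.326 -3.943
v -1.316 2.315 -3.779
v -1.643 2.106 -3.748
v -1.819 1.778 -3.863
v -1.777 1.457 -4.079
v -1.533 1.265 -4.314
v -1.18 1.276 -4.478
v -0.853 1.485 -4.509
f 1 38 17
f 38 12 41
f 17 41 6
f 38 41 17
f 1 17 13
f 17 6 18
f 13 18 2
f 17 18 13
f 1 13 22
f 13 2 23
f 22 23 8
f 13 23 22
f 1 22 34
f 22 8 37
f 34 37 11
f 22 37 34
f 1 34 38
f 34 11 42
f 38 42 12
f 34 42 38
f 2 18 29
f 18 6 32
f 29 32 10
f 18 32 29
f 6 41 19
f 41 12 40
f 19 40 5
f 41 40 19
f 12 42 39
f 42 11 35
f 39 35 3
f 42 35 39
f 11 37 36
f 37 8 24
f 36 24 7
f 37 24 36
f 8 23 28
f 23 2 25
f 28 25 9
f 23 25 28
f 4 30 16
f 30 10 31
f 16 31 5
f 30 31 16
f 4 16 14
f 16 5 15
f 14 15 3
f 16 15 14
f 4 14 21
f 14 3 20
f 21 20 7
f 14 20 21
f 4 21 26
f 21 7 27
f 26 27 9
f 21 27 26
f 4 26 30
f 26 9 33
f 30 33 10
f 26 33 30
f 5 31 19
f 31 10 32
f 19 32 6
f 31 32 19
f 3 15 39
f 15 5 40
f 39 40 12
f 15 40 39
f 7 20 36
f 20 3 35
f 36 35 11
f 20 35 36
f 9 27 28
f 27 7 24
f 28 24 8
f 27 24 28
f 10 33 29
f 33 9 25
f 29 25 2
f 33 25 29
f 44 43 47
f 44 47 45
f 45 47 48
f 45 48 46
f 47 43 49
f 47 49 48
f 48 49 50
f 48 50 46
f 49 43 51
f 49 51 50
f 50 51 52
f 50 52 46
f 51 43 53
f 51 53 52
f 52 53 54
f 52 54 46
f 53 43 55
f 53 55 54
f 54 55 56
f 54 56 46
f 55 43 57
f 55 57 56
f 56 57 58
f 56 58 46
f 57 43 59
f 57 59 58
f 58 59 60
f 58 60 46
f 59 43 61
f 59 61 60
f 60 61 62
f 60 62 46
f 61 43 44
f 61 44 62
f 62 44 45
f 62 45 46
f 64 63 66
f 64 66 65
f 66 63 67
f 66 67 65
f 67 63 68
f 67 68 65
f 68 63 69
f 68 69 65
f 69 63 70
f 69 70 65
f 70 63 71
f 70 71 65
f 71 63 72
f 71 72 65
f 72 63 73
f 72 73 65
f 73 63 74
f 73 74 65
f 74 63 64
f 74 64 65



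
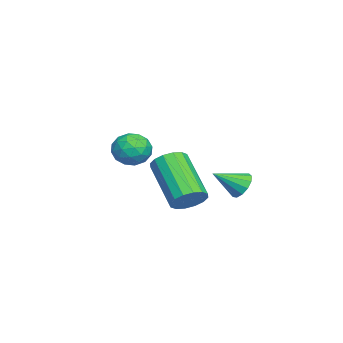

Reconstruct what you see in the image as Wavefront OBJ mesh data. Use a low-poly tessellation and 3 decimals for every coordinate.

v 2.421 -1.235 -2.786
v 2.758 -1.062 -2.334
v 1.637 -1.833 -1.202
v 1.299 -2.005 -1.654
v 2.56 -0.834 -2.375
v 1.438 -1.605 -1.244
v 2.324 -0.713 -2.527
v 1.202 -1.484 -1.395
v 2.114 -0.732 -2.748
v 0.992 -1.503 -1.616
v 1.986 -0.886 -2.979
v 0.864 -1.657 -1.847
v 1.975 -1.133 -3.158
v 0.853 -1.904 -2.027
v 2.083 -1.407 -3.238
v 0.962 -2.178 -2.106
v 2.282 -1.635 -3.196
v 1.16 -2.406 -2.065
v 2.518 -1.756 -3.045
v 1.396 -2.527 -1.913
v 2.728 -1.737 -2.824
v 1.606 -2.508 -1.692
v 2.856 -1.583 -2.593
v 1.734 -2.354 -1.461
v 2.867 -1.336 -2.413
v 1.745 -2.107 -1.282
v -1.438 -3.131 -1.781
v -1.023 -3.673 -1.743
v -1.897 -3.547 -2.697
v -1.482 -4.089 -2.659
v -1.976 -4.004 -2.195
v -1.693 -3.746 -1.629
v -1.227 -3.474 -2.811
v -0.944 -3.216 -2.245
v -0.893 -3.884 -2.38
v -1.356 -4.212 -1.998
v -1.564 -3.008 -2.442
v -2.027 -3.336 -2.06
v -1.19 -3.365 -1.682
v -1.73 -3.855 -2.758
v -2.02 -3.805 -2.485
v -1.777 -4.123 -2.463
v -1.584 -3.409 -1.614
v -1.34 -3.727 -1.592
v -1.9 -3.922 -1.857
v -1.58 -3.493 -2.848
v -1.336 -3.811 -2.826
v -1.143 -3.097 -1.977
v -0.9 -3.415 -1.955
v -1.02 -3.298 -2.583
v -0.87 -3.808 -2.033
v -1.14 -4.053 -2.572
v -0.99 -3.691 -2.661
v -0.823 -3.54 -2.329
v -1.142 -4.001 -1.809
v -1.412 -4.246 -2.348
v -1.702 -4.195 -2.075
v -1.535 -4.044 -1.742
v -1.065 -4.125 -2.184
v -1.508 -2.974 -2.092
v -1.778 -3.219 -2.631
v -1.385 -3.176 -2.698
v -1.218 -3.025 -2.365
v -1.78 -3.167 -1.868
v -2.05 -3.412 -2.407
v -2.097 -3.68 -2.111
v -1.93 -3.529 -1.779
v -1.855 -3.095 -2.256
v 0.681 0.061 -2.76
v 0.962 0.373 -2.471
v 1.019 -0.761 -2.2
v 0.705 0.354 -2.344
v 0.44 0.242 -2.349
v 0.252 0.072 -2.484
v 0.2 -0.101 -2.707
v 0.301 -0.223 -2.947
v 0.522 -0.255 -3.127
v 0.794 -0.187 -3.191
v 1.029 -0.04 -3.118
v 1.155 0.139 -2.932
v 1.129 0.293 -2.69
f 2 1 5
f 2 5 3
f 3 5 6
f 3 6 4
f 5 1 7
f 5 7 6
f 6 7 8
f 6 8 4
f 7 1 9
f 7 9 8
f 8 9 10
f 8 10 4
f 9 1 11
f 9 11 10
f 10 11 12
f 10 12 4
f 11 1 13
f 11 13 12
f 12 13 14
f 12 14 4
f 13 1 15
f 13 15 14
f 14 15 16
f 14 16 4
f 15 1 17
f 15 17 16
f 16 17 18
f 16 18 4
f 17 1 19
f 17 19 18
f 18 19 20
f 18 20 4
f 19 1 21
f 19 21 20
f 20 21 22
f 20 22 4
f 21 1 23
f 21 23 22
f 22 23 24
f 22 24 4
f 23 1 25
f 23 25 24
f 24 25 26
f 24 26 4
f 25 1 2
f 25 2 26
f 26 2 3
f 26 3 4
f 27 64 43
f 64 38 67
f 43 67 32
f 64 67 43
f 27 43 39
f 43 32 44
f 39 44 28
f 43 44 39
f 27 39 48
f 39 28 49
f 48 49 34
f 39 49 48
f 27 48 60
f 48 34 63
f 60 63 37
f 48 63 60
f 27 60 64
f 60 37 68
f 64 68 38
f 60 68 64
f 28 44 55
f 44 32 58
f 55 58 36
f 44 58 55
f 32 67 45
f 67 38 66
f 45 66 31
f 67 66 45
f 38 68 65
f 68 37 61
f 65 61 29
f 68 61 65
f 37 63 62
f 63 34 50
f 62 50 33
f 63 50 62
f 34 49 54
f 49 28 51
f 54 51 35
f 49 51 54
f 30 56 42
f 56 36 57
f 42 57 31
f 56 57 42
f 30 42 40
f 42 31 41
f 40 41 29
f 42 41 40
f 30 40 47
f 40 29 46
f 47 46 33
f 40 46 47
f 30 47 52
f 47 33 53
f 52 53 35
f 47 53 52
f 30 52 56
f 52 35 59
f 56 59 36
f 52 59 56
f 31 57 45
f 57 36 58
f 45 58 32
f 57 58 45
f 29 41 65
f 41 31 66
f 65 66 38
f 41 66 65
f 33 46 62
f 46 29 61
f 62 61 37
f 46 61 62
f 35 53 54
f 53 33 50
f 54 50 34
f 53 50 54
f 36 59 55
f 59 35 51
f 55 51 28
f 59 51 55
f 70 69 72
f 70 72 71
f 72 69 73
f 72 73 71
f 73 69 74
f 73 74 71
f 74 69 75
f 74 75 71
f 75 69 76
f 75 76 71
f 76 69 77
f 76 77 71
f 77 69 78
f 77 78 71
f 78 69 79
f 78 79 71
f 79 69 80
f 79 80 71
f 80 69 81
f 80 81 71
f 81 69 70
f 81 70 71



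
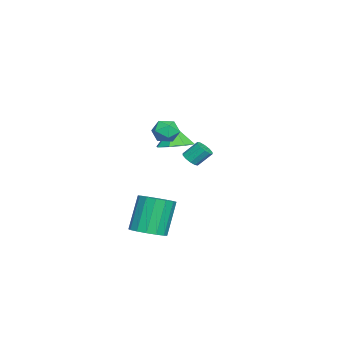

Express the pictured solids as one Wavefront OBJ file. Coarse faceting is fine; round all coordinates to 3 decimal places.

v -3.495 1.989 -1.398
v -2.893 1.205 -1.354
v -3.845 1.791 -0.162
v -2.547 1.848 -1.153
v -2.756 2.574 -1.096
v -3.398 2.957 -1.216
v -4.098 2.773 -1.443
v -4.444 2.13 -1.644
v -4.235 1.404 -1.701
v -3.592 1.021 -1.581
v 2.641 1.773 -4.616
v 3.385 1.411 -4.237
v 2.583 1.704 -2.384
v 1.839 2.067 -2.764
v 3.477 1.872 -4.27
v 2.675 2.165 -2.417
v 3.345 2.307 -4.396
v 2.543 2.6 -2.543
v 3.024 2.598 -4.581
v 2.222 2.891 -2.728
v 2.601 2.669 -4.775
v 1.799 2.962 -2.923
v 2.189 2.499 -4.927
v 1.386 2.792 -3.074
v 1.897 2.136 -4.996
v 1.095 2.429 -3.143
v 1.805 1.675 -4.963
v 1.003 1.968 -3.11
v 1.937 1.24 -4.837
v 1.135 1.533 -2.984
v 2.258 0.949 -4.652
v 1.456 1.242 -2.799
v 2.681 0.878 -4.457
v 1.879 1.171 -2.605
v 3.094 1.048 -4.306
v 2.291 1.341 -2.453
v 0.811 2.963 1.185
v 1.111 2.508 1.679
v 0.329 2.032 0.621
v 0.629 1.577 1.115
v 0.084 2.029 1.315
v 0.382 2.604 1.664
v 1.058 1.936 0.636
v 1.356 2.511 0.985
v 1.264 1.873 1.34
v 0.662 1.93 1.759
v 0.778 2.61 0.541
v 0.176 2.667 0.96
v -0.908 3.149 -1.252
v -0.531 3.436 -1.442
v -0.676 4.118 -0.698
v -1.052 3.831 -0.508
v -0.801 3.527 -1.578
v -0.946 4.209 -0.834
v -1.112 3.473 -1.589
v -1.256 4.155 -0.845
v -1.344 3.295 -1.471
v -1.489 3.978 -0.727
v -1.41 3.062 -1.27
v -1.555 3.744 -0.526
v -1.284 2.862 -1.062
v -1.429 3.544 -0.318
v -1.014 2.771 -0.926
v -1.159 3.453 -0.182
v -0.704 2.825 -0.915
v -0.848 3.507 -0.171
v -0.471 3.002 -1.033
v -0.616 3.685 -0.289
v -0.405 3.236 -1.234
v -0.55 3.918 -0.49
f 2 1 4
f 2 4 3
f 4 1 5
f 4 5 3
f 5 1 6
f 5 6 3
f 6 1 7
f 6 7 3
f 7 1 8
f 7 8 3
f 8 1 9
f 8 9 3
f 9 1 10
f 9 10 3
f 10 1 2
f 10 2 3
f 12 11 15
f 12 15 13
f 13 15 16
f 13 16 14
f 15 11 17
f 15 17 16
f 16 17 18
f 16 18 14
f 17 11 19
f 17 19 18
f 18 19 20
f 18 20 14
f 19 11 21
f 19 21 20
f 20 21 22
f 20 22 14
f 21 11 23
f 21 23 22
f 22 23 24
f 22 24 14
f 23 11 25
f 23 25 24
f 24 25 26
f 24 26 14
f 25 11 27
f 25 27 26
f 26 27 28
f 26 28 14
f 27 11 29
f 27 29 28
f 28 29 30
f 28 30 14
f 29 11 31
f 29 31 30
f 30 31 32
f 30 32 14
f 31 11 33
f 31 33 32
f 32 33 34
f 32 34 14
f 33 11 35
f 33 35 34
f 34 35 36
f 34 36 14
f 35 11 12
f 35 12 36
f 36 12 13
f 36 13 14
f 37 48 42
f 37 42 38
f 37 38 44
f 37 44 47
f 37 47 48
f 38 42 46
f 42 48 41
f 48 47 39
f 47 44 43
f 44 38 45
f 40 46 41
f 40 41 39
f 40 39 43
f 40 43 45
f 40 45 46
f 41 46 42
f 39 41 48
f 43 39 47
f 45 43 44
f 46 45 38
f 50 49 53
f 50 53 51
f 51 53 54
f 51 54 52
f 53 49 55
f 53 55 54
f 54 55 56
f 54 56 52
f 55 49 57
f 55 57 56
f 56 57 58
f 56 58 52
f 57 49 59
f 57 59 58
f 58 59 60
f 58 60 52
f 59 49 61
f 59 61 60
f 60 61 62
f 60 62 52
f 61 49 63
f 61 63 62
f 62 63 64
f 62 64 52
f 63 49 65
f 63 65 64
f 64 65 66
f 64 66 52
f 65 49 67
f 65 67 66
f 66 67 68
f 66 68 52
f 67 49 69
f 67 69 68
f 68 69 70
f 68 70 52
f 69 49 50
f 69 50 70
f 70 50 51
f 70 51 52



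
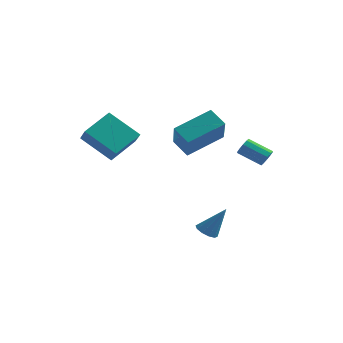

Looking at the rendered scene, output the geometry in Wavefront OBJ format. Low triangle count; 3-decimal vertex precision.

v -0.87 -0.86 2.353
v -0.379 -2.063 3.726
v 0.389 0.592 3.174
v 0.88 -0.611 4.547
v -0.04 -1.229 1.733
v 0.451 -2.432 3.106
v 1.219 0.223 2.554
v 1.71 -0.98 3.927
v -4.557 -3.165 2.918
v -3.921 -1.813 3.708
v -2.998 -3.226 1.766
v -2.361 -1.874 2.556
v -4.019 -3.866 3.684
v -3.382 -2.514 4.474
v -2.459 -3.927 2.532
v -1.823 -2.575 3.322
v 3.012 1.292 1.013
v 3.236 1.457 1.44
v 2.033 1.453 2.074
v 1.808 1.288 1.647
v 3.147 1.709 1.273
v 1.944 1.705 1.907
v 3.007 1.802 1.007
v 1.803 1.798 1.641
v 2.868 1.7 0.743
v 1.665 1.696 1.377
v 2.784 1.442 0.582
v 1.581 1.438 1.216
v 2.787 1.127 0.586
v 1.584 1.123 1.22
v 2.876 0.875 0.753
v 1.673 0.871 1.387
v 3.017 0.782 1.019
v 1.813 0.778 1.653
v 3.155 0.884 1.283
v 1.952 0.88 1.917
v 3.239 1.142 1.444
v 2.036 1.138 2.078
v 1.257 -2.144 -2.575
v 1.749 -2.406 -2.798
v 2.083 -1.796 -1.165
v 1.757 -2.048 -2.892
v 1.575 -1.726 -2.864
v 1.271 -1.564 -2.726
v 0.962 -1.624 -2.531
v 0.766 -1.882 -2.351
v 0.757 -2.241 -2.258
v 0.939 -2.563 -2.285
v 1.243 -2.725 -2.423
v 1.552 -2.665 -2.619
f 2 4 1
f 5 2 1
f 1 4 3
f 3 5 1
f 2 8 4
f 6 2 5
f 6 8 2
f 4 8 3
f 7 5 3
f 3 8 7
f 7 6 5
f 8 6 7
f 10 12 9
f 13 10 9
f 9 12 11
f 11 13 9
f 10 16 12
f 14 10 13
f 14 16 10
f 12 16 11
f 15 13 11
f 11 16 15
f 15 14 13
f 16 14 15
f 18 17 21
f 18 21 19
f 19 21 22
f 19 22 20
f 21 17 23
f 21 23 22
f 22 23 24
f 22 24 20
f 23 17 25
f 23 25 24
f 24 25 26
f 24 26 20
f 25 17 27
f 25 27 26
f 26 27 28
f 26 28 20
f 27 17 29
f 27 29 28
f 28 29 30
f 28 30 20
f 29 17 31
f 29 31 30
f 30 31 32
f 30 32 20
f 31 17 33
f 31 33 32
f 32 33 34
f 32 34 20
f 33 17 35
f 33 35 34
f 34 35 36
f 34 36 20
f 35 17 37
f 35 37 36
f 36 37 38
f 36 38 20
f 37 17 18
f 37 18 38
f 38 18 19
f 38 19 20
f 40 39 42
f 40 42 41
f 42 39 43
f 42 43 41
f 43 39 44
f 43 44 41
f 44 39 45
f 44 45 41
f 45 39 46
f 45 46 41
f 46 39 47
f 46 47 41
f 47 39 48
f 47 48 41
f 48 39 49
f 48 49 41
f 49 39 50
f 49 50 41
f 50 39 40
f 50 40 41



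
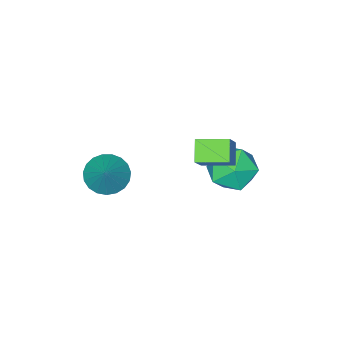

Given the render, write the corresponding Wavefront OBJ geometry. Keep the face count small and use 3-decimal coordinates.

v -1.82 -1.863 -0.809
v -2.363 -2.418 -0.178
v -2.624 -0.871 -0.627
v -3.167 -1.426 0.004
v -1.093 -1.454 0.176
v -1.636 -2.009 0.807
v -1.897 -0.462 0.358
v -2.44 -1.017 0.989
v -4.185 -1.537 -1.537
v -3.689 -1.054 -2.411
v -2.571 -1.986 -0.869
v -2.075 -1.503 -1.743
v -2.6 -0.878 -0.984
v -3.597 -0.6 -1.397
v -2.663 -2.44 -1.883
v -3.66 -2.162 -2.296
v -2.748 -1.612 -2.625
v -2.709 -0.647 -2.069
v -3.551 -2.393 -1.211
v -3.512 -1.428 -0.655
v 1.242 -3.64 -0.564
v 2.013 -3.771 -0.968
v 1.998 -2.86 0.624
v 1.906 -3.451 -1.11
v 1.684 -3.164 -1.158
v 1.386 -2.959 -1.103
v 1.063 -2.872 -0.955
v 0.771 -2.917 -0.739
v 0.561 -3.088 -0.493
v 0.468 -3.353 -0.259
v 0.509 -3.669 -0.079
v 0.676 -3.979 0.018
v 0.942 -4.231 0.014
v 1.259 -4.381 -0.089
v 1.574 -4.402 -0.275
v 1.831 -4.292 -0.511
v 1.986 -4.069 -0.756
f 2 4 1
f 5 2 1
f 1 4 3
f 3 5 1
f 2 8 4
f 6 2 5
f 6 8 2
f 4 8 3
f 7 5 3
f 3 8 7
f 7 6 5
f 8 6 7
f 9 20 14
f 9 14 10
f 9 10 16
f 9 16 19
f 9 19 20
f 10 14 18
f 14 20 13
f 20 19 11
f 19 16 15
f 16 10 17
f 12 18 13
f 12 13 11
f 12 11 15
f 12 15 17
f 12 17 18
f 13 18 14
f 11 13 20
f 15 11 19
f 17 15 16
f 18 17 10
f 22 21 24
f 22 24 23
f 24 21 25
f 24 25 23
f 25 21 26
f 25 26 23
f 26 21 27
f 26 27 23
f 27 21 28
f 27 28 23
f 28 21 29
f 28 29 23
f 29 21 30
f 29 30 23
f 30 21 31
f 30 31 23
f 31 21 32
f 31 32 23
f 32 21 33
f 32 33 23
f 33 21 34
f 33 34 23
f 34 21 35
f 34 35 23
f 35 21 36
f 35 36 23
f 36 21 37
f 36 37 23
f 37 21 22
f 37 22 23



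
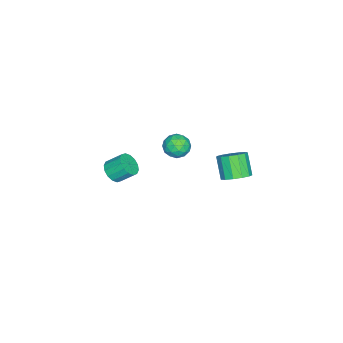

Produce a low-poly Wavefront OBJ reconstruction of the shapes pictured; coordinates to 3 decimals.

v -1.595 1.036 2.042
v -1.302 1.483 2.468
v -1.378 0.217 2.752
v -1.085 0.664 3.178
v -1.761 0.681 3.076
v -1.895 1.188 2.637
v -0.785 0.512 2.583
v -0.919 1.019 2.144
v -0.802 1.16 2.802
v -1.405 1.264 3.107
v -1.275 0.436 2.113
v -1.878 0.54 2.418
v -1.468 1.332 2.192
v -1.212 0.368 3.028
v -1.609 0.379 2.968
v -1.437 0.641 3.218
v -1.816 1.158 2.292
v -1.644 1.421 2.542
v -1.913 0.949 2.9
v -1.036 0.279 2.678
v -0.864 0.542 2.928
v -1.243 1.059 2.002
v -1.071 1.321 2.252
v -0.767 0.751 2.32
v -1.001 1.404 2.639
v -0.874 0.923 3.057
v -0.698 0.834 2.707
v -0.776 1.131 2.449
v -1.356 1.465 2.819
v -1.228 0.984 3.236
v -1.625 0.994 3.176
v -1.704 1.292 2.918
v -1.062 1.275 3.015
v -1.452 0.716 1.984
v -1.324 0.235 2.401
v -0.976 0.408 2.302
v -1.055 0.706 2.044
v -1.806 0.777 2.163
v -1.679 0.296 2.581
v -1.904 0.569 2.771
v -1.982 0.866 2.513
v -1.618 0.425 2.205
v -0.856 3.852 1.776
v -0.273 3.91 2.177
v -0.881 3.466 3.125
v -1.464 3.408 2.724
v -0.47 4.256 2.213
v -1.077 3.812 3.161
v -0.789 4.475 2.111
v -1.397 4.031 3.059
v -1.13 4.495 1.902
v -1.737 4.051 2.85
v -1.384 4.311 1.653
v -1.991 3.867 2.601
v -1.47 3.982 1.444
v -2.077 3.538 2.391
v -1.362 3.611 1.339
v -1.969 3.167 2.287
v -1.093 3.317 1.374
v -1.7 2.873 2.322
v -0.749 3.193 1.536
v -1.356 2.749 2.484
v -0.439 3.278 1.775
v -1.046 2.834 2.722
v -0.262 3.545 2.013
v -0.869 3.101 2.961
v -2.235 -2.653 -1.209
v -1.61 -2.669 -1.03
v -1.781 -1.922 -0.371
v -2.405 -1.907 -0.551
v -1.622 -2.448 -1.283
v -1.793 -1.702 -0.625
v -1.799 -2.282 -1.517
v -1.969 -1.536 -0.858
v -2.092 -2.216 -1.668
v -2.262 -1.469 -1.01
v -2.423 -2.266 -1.697
v -2.594 -1.52 -1.038
v -2.704 -2.421 -1.594
v -2.875 -1.674 -0.936
v -2.859 -2.638 -1.389
v -3.03 -1.891 -0.73
v -2.847 -2.858 -1.135
v -3.018 -2.112 -0.477
v -2.671 -3.024 -0.902
v -2.841 -2.278 -0.243
v -2.378 -3.091 -0.75
v -2.548 -2.344 -0.092
v -2.046 -3.04 -0.722
v -2.217 -2.294 -0.063
v -1.765 -2.886 -0.824
v -1.936 -2.139 -0.166
f 1 38 17
f 38 12 41
f 17 41 6
f 38 41 17
f 1 17 13
f 17 6 18
f 13 18 2
f 17 18 13
f 1 13 22
f 13 2 23
f 22 23 8
f 13 23 22
f 1 22 34
f 22 8 37
f 34 37 11
f 22 37 34
f 1 34 38
f 34 11 42
f 38 42 12
f 34 42 38
f 2 18 29
f 18 6 32
f 29 32 10
f 18 32 29
f 6 41 19
f 41 12 40
f 19 40 5
f 41 40 19
f 12 42 39
f 42 11 35
f 39 35 3
f 42 35 39
f 11 37 36
f 37 8 24
f 36 24 7
f 37 24 36
f 8 23 28
f 23 2 25
f 28 25 9
f 23 25 28
f 4 30 16
f 30 10 31
f 16 31 5
f 30 31 16
f 4 16 14
f 16 5 15
f 14 15 3
f 16 15 14
f 4 14 21
f 14 3 20
f 21 20 7
f 14 20 21
f 4 21 26
f 21 7 27
f 26 27 9
f 21 27 26
f 4 26 30
f 26 9 33
f 30 33 10
f 26 33 30
f 5 31 19
f 31 10 32
f 19 32 6
f 31 32 19
f 3 15 39
f 15 5 40
f 39 40 12
f 15 40 39
f 7 20 36
f 20 3 35
f 36 35 11
f 20 35 36
f 9 27 28
f 27 7 24
f 28 24 8
f 27 24 28
f 10 33 29
f 33 9 25
f 29 25 2
f 33 25 29
f 44 43 47
f 44 47 45
f 45 47 48
f 45 48 46
f 47 43 49
f 47 49 48
f 48 49 50
f 48 50 46
f 49 43 51
f 49 51 50
f 50 51 52
f 50 52 46
f 51 43 53
f 51 53 52
f 52 53 54
f 52 54 46
f 53 43 55
f 53 55 54
f 54 55 56
f 54 56 46
f 55 43 57
f 55 57 56
f 56 57 58
f 56 58 46
f 57 43 59
f 57 59 58
f 58 59 60
f 58 60 46
f 59 43 61
f 59 61 60
f 60 61 62
f 60 62 46
f 61 43 63
f 61 63 62
f 62 63 64
f 62 64 46
f 63 43 65
f 63 65 64
f 64 65 66
f 64 66 46
f 65 43 44
f 65 44 66
f 66 44 45
f 66 45 46
f 68 67 71
f 68 71 69
f 69 71 72
f 69 72 70
f 71 67 73
f 71 73 72
f 72 73 74
f 72 74 70
f 73 67 75
f 73 75 74
f 74 75 76
f 74 76 70
f 75 67 77
f 75 77 76
f 76 77 78
f 76 78 70
f 77 67 79
f 77 79 78
f 78 79 80
f 78 80 70
f 79 67 81
f 79 81 80
f 80 81 82
f 80 82 70
f 81 67 83
f 81 83 82
f 82 83 84
f 82 84 70
f 83 67 85
f 83 85 84
f 84 85 86
f 84 86 70
f 85 67 87
f 85 87 86
f 86 87 88
f 86 88 70
f 87 67 89
f 87 89 88
f 88 89 90
f 88 90 70
f 89 67 91
f 89 91 90
f 90 91 92
f 90 92 70
f 91 67 68
f 91 68 92
f 92 68 69
f 92 69 70



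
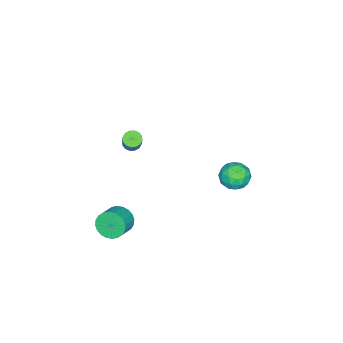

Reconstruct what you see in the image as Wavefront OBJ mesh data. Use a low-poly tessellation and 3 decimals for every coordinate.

v 0.627 -3.111 2.81
v 1.061 -3.265 2.569
v 2.248 -2.543 4.249
v 1.813 -2.389 4.49
v 1.022 -3.012 2.488
v 2.209 -2.29 4.168
v 0.878 -2.785 2.492
v 2.064 -2.063 4.172
v 0.666 -2.645 2.582
v 1.852 -1.923 4.262
v 0.443 -2.631 2.733
v 1.63 -1.908 4.413
v 0.27 -2.745 2.904
v 1.457 -2.022 4.584
v 0.192 -2.957 3.051
v 1.379 -2.235 4.731
v 0.231 -3.21 3.132
v 1.418 -2.488 4.812
v 0.376 -3.437 3.128
v 1.562 -2.715 4.808
v 0.588 -3.577 3.038
v 1.774 -2.855 4.718
v 0.81 -3.592 2.887
v 1.997 -2.869 4.567
v 0.983 -3.478 2.716
v 2.17 -2.755 4.396
v -4.857 0.865 -2.112
v -4.215 1.588 -2.092
v -3.785 -0.068 -2.768
v -3.143 0.655 -2.748
v -3.433 0.243 -1.923
v -4.095 0.819 -1.517
v -3.905 0.701 -3.343
v -4.567 1.277 -2.937
v -3.626 1.487 -2.853
v -3.335 1.204 -1.975
v -4.665 0.316 -2.885
v -4.374 0.033 -2.007
v -4.63 1.308 -2.044
v -3.37 0.212 -2.816
v -3.54 -0.031 -2.331
v -3.163 0.394 -2.319
v -4.56 0.856 -1.706
v -4.182 1.281 -1.694
v -3.723 0.491 -1.595
v -3.818 0.239 -3.166
v -3.44 0.664 -3.154
v -4.837 1.126 -2.541
v -4.46 1.551 -2.529
v -4.277 1.029 -3.265
v -3.907 1.674 -2.479
v -3.277 1.126 -2.865
v -3.724 1.152 -3.215
v -4.114 1.491 -2.977
v -3.735 1.507 -1.963
v -3.105 0.959 -2.349
v -3.276 0.717 -1.864
v -3.665 1.056 -1.626
v -3.39 1.448 -2.411
v -4.895 0.561 -2.511
v -4.265 0.013 -2.897
v -4.335 0.464 -3.234
v -4.724 0.803 -2.996
v -4.723 0.394 -1.995
v -4.093 -0.154 -2.381
v -3.886 0.029 -1.883
v -4.276 0.368 -1.645
v -4.61 0.072 -2.449
v 2.611 -2.836 -2.11
v 2.973 -3.209 -2.808
v 4.051 -3.137 -2.288
v 3.689 -2.764 -1.59
v 2.991 -2.88 -2.892
v 4.069 -2.808 -2.371
v 2.951 -2.545 -2.856
v 4.03 -2.473 -2.335
v 2.86 -2.254 -2.707
v 3.938 -2.182 -2.186
v 2.73 -2.052 -2.467
v 3.809 -1.979 -1.946
v 2.583 -1.969 -2.173
v 3.661 -1.897 -1.652
v 2.439 -2.018 -1.869
v 3.518 -1.946 -1.348
v 2.322 -2.192 -1.602
v 3.401 -2.119 -1.081
v 2.249 -2.463 -1.412
v 3.327 -2.391 -0.892
v 2.231 -2.792 -1.329
v 3.309 -2.72 -0.808
v 2.27 -3.127 -1.365
v 3.349 -3.055 -0.844
v 2.362 -3.418 -1.514
v 3.44 -3.346 -0.993
v 2.491 -3.621 -1.754
v 3.57 -3.548 -1.233
v 2.639 -3.703 -2.048
v 3.717 -3.631 -1.527
v 2.782 -3.654 -2.352
v 3.861 -3.582 -1.831
v 2.899 -3.481 -2.619
v 3.978 -3.408 -2.098
f 2 1 5
f 2 5 3
f 3 5 6
f 3 6 4
f 5 1 7
f 5 7 6
f 6 7 8
f 6 8 4
f 7 1 9
f 7 9 8
f 8 9 10
f 8 10 4
f 9 1 11
f 9 11 10
f 10 11 12
f 10 12 4
f 11 1 13
f 11 13 12
f 12 13 14
f 12 14 4
f 13 1 15
f 13 15 14
f 14 15 16
f 14 16 4
f 15 1 17
f 15 17 16
f 16 17 18
f 16 18 4
f 17 1 19
f 17 19 18
f 18 19 20
f 18 20 4
f 19 1 21
f 19 21 20
f 20 21 22
f 20 22 4
f 21 1 23
f 21 23 22
f 22 23 24
f 22 24 4
f 23 1 25
f 23 25 24
f 24 25 26
f 24 26 4
f 25 1 2
f 25 2 26
f 26 2 3
f 26 3 4
f 27 64 43
f 64 38 67
f 43 67 32
f 64 67 43
f 27 43 39
f 43 32 44
f 39 44 28
f 43 44 39
f 27 39 48
f 39 28 49
f 48 49 34
f 39 49 48
f 27 48 60
f 48 34 63
f 60 63 37
f 48 63 60
f 27 60 64
f 60 37 68
f 64 68 38
f 60 68 64
f 28 44 55
f 44 32 58
f 55 58 36
f 44 58 55
f 32 67 45
f 67 38 66
f 45 66 31
f 67 66 45
f 38 68 65
f 68 37 61
f 65 61 29
f 68 61 65
f 37 63 62
f 63 34 50
f 62 50 33
f 63 50 62
f 34 49 54
f 49 28 51
f 54 51 35
f 49 51 54
f 30 56 42
f 56 36 57
f 42 57 31
f 56 57 42
f 30 42 40
f 42 31 41
f 40 41 29
f 42 41 40
f 30 40 47
f 40 29 46
f 47 46 33
f 40 46 47
f 30 47 52
f 47 33 53
f 52 53 35
f 47 53 52
f 30 52 56
f 52 35 59
f 56 59 36
f 52 59 56
f 31 57 45
f 57 36 58
f 45 58 32
f 57 58 45
f 29 41 65
f 41 31 66
f 65 66 38
f 41 66 65
f 33 46 62
f 46 29 61
f 62 61 37
f 46 61 62
f 35 53 54
f 53 33 50
f 54 50 34
f 53 50 54
f 36 59 55
f 59 35 51
f 55 51 28
f 59 51 55
f 70 69 73
f 70 73 71
f 71 73 74
f 71 74 72
f 73 69 75
f 73 75 74
f 74 75 76
f 74 76 72
f 75 69 77
f 75 77 76
f 76 77 78
f 76 78 72
f 77 69 79
f 77 79 78
f 78 79 80
f 78 80 72
f 79 69 81
f 79 81 80
f 80 81 82
f 80 82 72
f 81 69 83
f 81 83 82
f 82 83 84
f 82 84 72
f 83 69 85
f 83 85 84
f 84 85 86
f 84 86 72
f 85 69 87
f 85 87 86
f 86 87 88
f 86 88 72
f 87 69 89
f 87 89 88
f 88 89 90
f 88 90 72
f 89 69 91
f 89 91 90
f 90 91 92
f 90 92 72
f 91 69 93
f 91 93 92
f 92 93 94
f 92 94 72
f 93 69 95
f 93 95 94
f 94 95 96
f 94 96 72
f 95 69 97
f 95 97 96
f 96 97 98
f 96 98 72
f 97 69 99
f 97 99 98
f 98 99 100
f 98 100 72
f 99 69 101
f 99 101 100
f 100 101 102
f 100 102 72
f 101 69 70
f 101 70 102
f 102 70 71
f 102 71 72



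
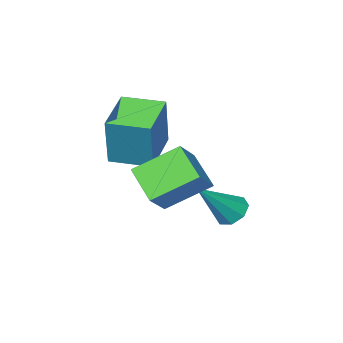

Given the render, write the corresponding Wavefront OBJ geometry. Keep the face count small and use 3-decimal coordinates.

v 1.638 1.881 1.629
v 0.266 2.568 2.609
v 1.672 3.14 0.795
v 0.301 3.826 1.775
v 2.439 2.374 2.405
v 1.068 3.06 3.385
v 2.474 3.632 1.571
v 1.102 4.319 2.551
v -1.226 2.456 -0.302
v -0.858 2.007 -0.657
v 0.126 2.484 1.062
v -0.744 2.5 -0.78
v -0.912 2.967 -0.623
v -1.264 3.135 -0.278
v -1.593 2.905 0.053
v -1.707 2.412 0.176
v -1.539 1.945 0.019
v -1.188 1.778 -0.326
v -0.253 0.011 2.243
v 0.102 0.494 4.203
v 0.99 1.205 1.724
v 1.345 1.688 3.684
v 0.815 -1.068 2.316
v 1.17 -0.585 4.276
v 2.058 0.126 1.797
v 2.413 0.609 3.757
f 2 4 1
f 5 2 1
f 1 4 3
f 3 5 1
f 2 8 4
f 6 2 5
f 6 8 2
f 4 8 3
f 7 5 3
f 3 8 7
f 7 6 5
f 8 6 7
f 10 9 12
f 10 12 11
f 12 9 13
f 12 13 11
f 13 9 14
f 13 14 11
f 14 9 15
f 14 15 11
f 15 9 16
f 15 16 11
f 16 9 17
f 16 17 11
f 17 9 18
f 17 18 11
f 18 9 10
f 18 10 11
f 20 22 19
f 23 20 19
f 19 22 21
f 21 23 19
f 20 26 22
f 24 20 23
f 24 26 20
f 22 26 21
f 25 23 21
f 21 26 25
f 25 24 23
f 26 24 25



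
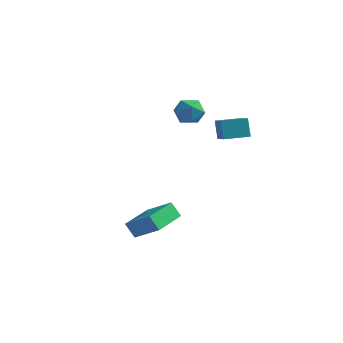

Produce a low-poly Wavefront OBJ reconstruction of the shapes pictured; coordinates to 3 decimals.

v -2.276 3.969 0.898
v -1.555 4.345 1.36
v -2.005 2.635 1.56
v -1.284 3.011 2.022
v -2.159 3.266 2.233
v -2.327 4.09 1.824
v -1.233 2.89 1.096
v -1.401 3.714 0.687
v -0.91 3.678 1.483
v -1.483 3.911 2.186
v -2.077 3.069 0.734
v -2.65 3.302 1.437
v 0.148 -3.974 -4.537
v -0.344 -4.092 -3.698
v -0.025 -1.89 -4.346
v -0.517 -2.008 -3.506
v 1.577 -3.932 -3.694
v 1.085 -4.05 -2.854
v 1.404 -1.848 -3.502
v 0.912 -1.966 -2.663
v 0.412 2.856 0.137
v 0.104 3.058 1.29
v 1.312 3.979 0.18
v 1.004 4.182 1.332
v 1.216 2.198 0.468
v 0.908 2.401 1.62
v 2.116 3.322 0.51
v 1.808 3.524 1.663
f 1 12 6
f 1 6 2
f 1 2 8
f 1 8 11
f 1 11 12
f 2 6 10
f 6 12 5
f 12 11 3
f 11 8 7
f 8 2 9
f 4 10 5
f 4 5 3
f 4 3 7
f 4 7 9
f 4 9 10
f 5 10 6
f 3 5 12
f 7 3 11
f 9 7 8
f 10 9 2
f 14 16 13
f 17 14 13
f 13 16 15
f 15 17 13
f 14 20 16
f 18 14 17
f 18 20 14
f 16 20 15
f 19 17 15
f 15 20 19
f 19 18 17
f 20 18 19
f 22 24 21
f 25 22 21
f 21 24 23
f 23 25 21
f 22 28 24
f 26 22 25
f 26 28 22
f 24 28 23
f 27 25 23
f 23 28 27
f 27 26 25
f 28 26 27



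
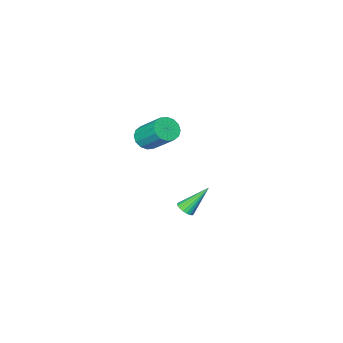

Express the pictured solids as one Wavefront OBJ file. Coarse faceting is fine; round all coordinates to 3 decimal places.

v -2.738 2.51 -3.998
v -2.45 2.198 -3.682
v -3.882 2.87 -2.602
v -2.349 2.409 -3.653
v -2.325 2.641 -3.693
v -2.383 2.846 -3.793
v -2.511 2.985 -3.934
v -2.685 3.03 -4.088
v -2.869 2.972 -4.224
v -3.027 2.823 -4.315
v -3.128 2.612 -4.343
v -3.152 2.38 -4.303
v -3.094 2.175 -4.203
v -2.965 2.036 -4.062
v -2.792 1.991 -3.908
v -2.608 2.049 -3.773
v -0.755 2.189 1.931
v -0.332 1.819 2.397
v -0.602 3.221 3.755
v -1.025 3.591 3.289
v -0.095 2.047 2.209
v -0.365 3.448 3.567
v -0.036 2.312 1.947
v -0.305 3.714 3.305
v -0.169 2.545 1.681
v -0.439 3.946 3.038
v -0.459 2.682 1.481
v -0.729 4.084 2.839
v -0.829 2.687 1.402
v -1.098 4.089 2.76
v -1.178 2.559 1.465
v -1.448 3.961 2.823
v -1.415 2.332 1.653
v -1.685 3.733 3.011
v -1.475 2.066 1.915
v -1.744 3.468 3.273
v -1.341 1.834 2.182
v -1.611 3.235 3.539
v -1.051 1.696 2.381
v -1.321 3.098 3.739
v -0.682 1.691 2.46
v -0.951 3.093 3.818
f 2 1 4
f 2 4 3
f 4 1 5
f 4 5 3
f 5 1 6
f 5 6 3
f 6 1 7
f 6 7 3
f 7 1 8
f 7 8 3
f 8 1 9
f 8 9 3
f 9 1 10
f 9 10 3
f 10 1 11
f 10 11 3
f 11 1 12
f 11 12 3
f 12 1 13
f 12 13 3
f 13 1 14
f 13 14 3
f 14 1 15
f 14 15 3
f 15 1 16
f 15 16 3
f 16 1 2
f 16 2 3
f 18 17 21
f 18 21 19
f 19 21 22
f 19 22 20
f 21 17 23
f 21 23 22
f 22 23 24
f 22 24 20
f 23 17 25
f 23 25 24
f 24 25 26
f 24 26 20
f 25 17 27
f 25 27 26
f 26 27 28
f 26 28 20
f 27 17 29
f 27 29 28
f 28 29 30
f 28 30 20
f 29 17 31
f 29 31 30
f 30 31 32
f 30 32 20
f 31 17 33
f 31 33 32
f 32 33 34
f 32 34 20
f 33 17 35
f 33 35 34
f 34 35 36
f 34 36 20
f 35 17 37
f 35 37 36
f 36 37 38
f 36 38 20
f 37 17 39
f 37 39 38
f 38 39 40
f 38 40 20
f 39 17 41
f 39 41 40
f 40 41 42
f 40 42 20
f 41 17 18
f 41 18 42
f 42 18 19
f 42 19 20



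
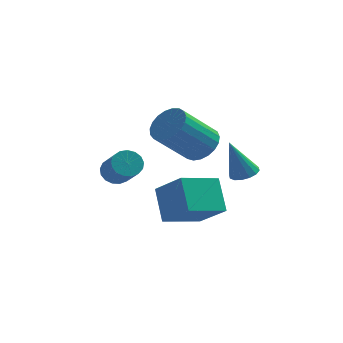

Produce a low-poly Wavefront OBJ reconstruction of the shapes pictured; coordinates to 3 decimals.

v 0.843 3.161 -3.672
v 1.39 3.396 -3.466
v 0.237 3.079 -1.968
v 1.202 3.656 -3.52
v 0.917 3.784 -3.615
v 0.613 3.745 -3.725
v 0.37 3.55 -3.821
v 0.254 3.25 -3.877
v 0.296 2.927 -3.878
v 0.484 2.666 -3.823
v 0.769 2.538 -3.728
v 1.073 2.577 -3.618
v 1.316 2.773 -3.523
v 1.432 3.073 -3.467
v -2.035 -0.959 -4.126
v -1.018 -1.791 -3.032
v -2.38 0.097 -3.003
v -1.363 -0.734 -1.909
v -0.697 0.014 -4.631
v 0.32 -0.817 -3.537
v -1.042 1.071 -3.508
v -0.025 0.239 -2.414
v -0.864 3.722 -2.441
v -0.149 3.58 -1.914
v -1.4 2.777 -0.431
v -2.116 2.918 -0.959
v -0.252 3.926 -1.814
v -1.504 3.122 -0.331
v -0.461 4.236 -1.823
v -1.713 3.433 -0.34
v -0.74 4.457 -1.938
v -1.992 3.654 -0.455
v -1.04 4.551 -2.14
v -2.292 3.748 -0.658
v -1.31 4.502 -2.395
v -2.562 3.699 -0.912
v -1.503 4.318 -2.658
v -2.755 3.514 -1.175
v -1.585 4.03 -2.883
v -2.837 3.227 -1.4
v -1.543 3.69 -3.032
v -2.794 2.886 -1.549
v -1.383 3.354 -3.078
v -2.635 2.551 -1.596
v -1.134 3.083 -3.015
v -2.385 2.279 -1.532
v -0.838 2.922 -2.852
v -2.089 2.118 -1.37
v -0.546 2.899 -2.619
v -1.798 2.095 -1.136
v -0.31 3.018 -2.355
v -1.561 2.215 -0.872
v -0.169 3.259 -2.105
v -1.421 2.456 -0.622
v -4.193 3.46 -3.923
v -3.586 3.709 -3.99
v -3.019 2.608 -2.945
v -3.627 2.36 -2.877
v -3.708 3.873 -3.75
v -3.142 2.773 -2.705
v -3.942 3.944 -3.55
v -3.375 2.843 -2.505
v -4.233 3.903 -3.435
v -3.667 2.803 -2.39
v -4.515 3.761 -3.431
v -3.949 2.66 -2.386
v -4.724 3.55 -3.54
v -4.157 2.45 -2.495
v -4.811 3.319 -3.737
v -4.244 2.218 -2.692
v -4.756 3.12 -3.976
v -4.189 2.019 -2.931
v -4.572 2.999 -4.203
v -4.006 1.898 -3.158
v -4.302 2.983 -4.366
v -3.736 1.883 -3.321
v -4.007 3.077 -4.427
v -3.44 1.977 -3.382
v -3.754 3.259 -4.372
v -3.188 2.159 -3.327
v -3.602 3.487 -4.215
v -3.036 2.386 -3.17
f 2 1 4
f 2 4 3
f 4 1 5
f 4 5 3
f 5 1 6
f 5 6 3
f 6 1 7
f 6 7 3
f 7 1 8
f 7 8 3
f 8 1 9
f 8 9 3
f 9 1 10
f 9 10 3
f 10 1 11
f 10 11 3
f 11 1 12
f 11 12 3
f 12 1 13
f 12 13 3
f 13 1 14
f 13 14 3
f 14 1 2
f 14 2 3
f 16 18 15
f 19 16 15
f 15 18 17
f 17 19 15
f 16 22 18
f 20 16 19
f 20 22 16
f 18 22 17
f 21 19 17
f 17 22 21
f 21 20 19
f 22 20 21
f 24 23 27
f 24 27 25
f 25 27 28
f 25 28 26
f 27 23 29
f 27 29 28
f 28 29 30
f 28 30 26
f 29 23 31
f 29 31 30
f 30 31 32
f 30 32 26
f 31 23 33
f 31 33 32
f 32 33 34
f 32 34 26
f 33 23 35
f 33 35 34
f 34 35 36
f 34 36 26
f 35 23 37
f 35 37 36
f 36 37 38
f 36 38 26
f 37 23 39
f 37 39 38
f 38 39 40
f 38 40 26
f 39 23 41
f 39 41 40
f 40 41 42
f 40 42 26
f 41 23 43
f 41 43 42
f 42 43 44
f 42 44 26
f 43 23 45
f 43 45 44
f 44 45 46
f 44 46 26
f 45 23 47
f 45 47 46
f 46 47 48
f 46 48 26
f 47 23 49
f 47 49 48
f 48 49 50
f 48 50 26
f 49 23 51
f 49 51 50
f 50 51 52
f 50 52 26
f 51 23 53
f 51 53 52
f 52 53 54
f 52 54 26
f 53 23 24
f 53 24 54
f 54 24 25
f 54 25 26
f 56 55 59
f 56 59 57
f 57 59 60
f 57 60 58
f 59 55 61
f 59 61 60
f 60 61 62
f 60 62 58
f 61 55 63
f 61 63 62
f 62 63 64
f 62 64 58
f 63 55 65
f 63 65 64
f 64 65 66
f 64 66 58
f 65 55 67
f 65 67 66
f 66 67 68
f 66 68 58
f 67 55 69
f 67 69 68
f 68 69 70
f 68 70 58
f 69 55 71
f 69 71 70
f 70 71 72
f 70 72 58
f 71 55 73
f 71 73 72
f 72 73 74
f 72 74 58
f 73 55 75
f 73 75 74
f 74 75 76
f 74 76 58
f 75 55 77
f 75 77 76
f 76 77 78
f 76 78 58
f 77 55 79
f 77 79 78
f 78 79 80
f 78 80 58
f 79 55 81
f 79 81 80
f 80 81 82
f 80 82 58
f 81 55 56
f 81 56 82
f 82 56 57
f 82 57 58



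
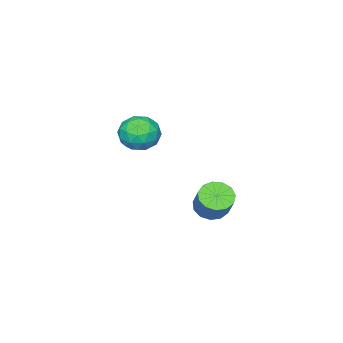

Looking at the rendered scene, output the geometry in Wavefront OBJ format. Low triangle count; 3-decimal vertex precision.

v -0.076 3.086 -1.271
v 0.578 3.56 -1.843
v 1.17 4.388 -0.482
v 0.516 3.914 0.091
v 0.118 3.876 -1.835
v 0.71 4.704 -0.474
v -0.404 3.941 -1.648
v 0.189 4.769 -0.287
v -0.821 3.735 -1.341
v -0.228 4.563 0.02
v -1.002 3.322 -1.011
v -0.409 4.15 0.35
v -0.889 2.835 -0.764
v -0.297 3.663 0.597
v -0.518 2.428 -0.678
v 0.074 3.256 0.683
v -0.007 2.229 -0.78
v 0.586 3.057 0.582
v 0.482 2.303 -1.037
v 1.075 3.131 0.324
v 0.794 2.625 -1.369
v 1.387 3.453 -0.008
v 0.83 3.094 -1.67
v 1.422 3.921 -0.308
v -1.532 -1.814 1.985
v -0.346 -2.24 1.922
v -2.194 -3.52 1.078
v -1.008 -3.946 1.015
v -1.585 -3.85 2.133
v -1.176 -2.796 2.693
v -1.364 -2.964 0.307
v -0.955 -1.91 0.867
v -0.242 -2.951 0.885
v -0.379 -3.498 2.013
v -2.161 -2.262 0.987
v -2.298 -2.809 2.115
v -0.881 -1.878 2.033
v -1.659 -3.882 0.967
v -1.998 -3.826 1.624
v -1.301 -4.076 1.587
v -1.369 -2.204 2.487
v -0.672 -2.455 2.449
v -1.4 -3.401 2.573
v -1.868 -3.305 0.551
v -1.171 -3.556 0.513
v -1.239 -1.684 1.413
v -0.542 -1.934 1.376
v -1.14 -2.359 0.427
v -0.123 -2.546 1.386
v -0.512 -3.548 0.853
v -0.721 -2.971 0.437
v -0.481 -2.352 0.766
v -0.203 -2.868 2.05
v -0.592 -3.87 1.517
v -0.931 -3.814 2.174
v -0.691 -3.194 2.503
v -0.142 -3.285 1.44
v -1.948 -1.89 1.483
v -2.337 -2.892 0.95
v -1.849 -2.566 0.497
v -1.609 -1.946 0.826
v -2.028 -2.212 2.147
v -2.417 -3.214 1.614
v -2.059 -3.408 2.234
v -1.819 -2.789 2.563
v -2.398 -2.475 1.56
f 2 1 5
f 2 5 3
f 3 5 6
f 3 6 4
f 5 1 7
f 5 7 6
f 6 7 8
f 6 8 4
f 7 1 9
f 7 9 8
f 8 9 10
f 8 10 4
f 9 1 11
f 9 11 10
f 10 11 12
f 10 12 4
f 11 1 13
f 11 13 12
f 12 13 14
f 12 14 4
f 13 1 15
f 13 15 14
f 14 15 16
f 14 16 4
f 15 1 17
f 15 17 16
f 16 17 18
f 16 18 4
f 17 1 19
f 17 19 18
f 18 19 20
f 18 20 4
f 19 1 21
f 19 21 20
f 20 21 22
f 20 22 4
f 21 1 23
f 21 23 22
f 22 23 24
f 22 24 4
f 23 1 2
f 23 2 24
f 24 2 3
f 24 3 4
f 25 62 41
f 62 36 65
f 41 65 30
f 62 65 41
f 25 41 37
f 41 30 42
f 37 42 26
f 41 42 37
f 25 37 46
f 37 26 47
f 46 47 32
f 37 47 46
f 25 46 58
f 46 32 61
f 58 61 35
f 46 61 58
f 25 58 62
f 58 35 66
f 62 66 36
f 58 66 62
f 26 42 53
f 42 30 56
f 53 56 34
f 42 56 53
f 30 65 43
f 65 36 64
f 43 64 29
f 65 64 43
f 36 66 63
f 66 35 59
f 63 59 27
f 66 59 63
f 35 61 60
f 61 32 48
f 60 48 31
f 61 48 60
f 32 47 52
f 47 26 49
f 52 49 33
f 47 49 52
f 28 54 40
f 54 34 55
f 40 55 29
f 54 55 40
f 28 40 38
f 40 29 39
f 38 39 27
f 40 39 38
f 28 38 45
f 38 27 44
f 45 44 31
f 38 44 45
f 28 45 50
f 45 31 51
f 50 51 33
f 45 51 50
f 28 50 54
f 50 33 57
f 54 57 34
f 50 57 54
f 29 55 43
f 55 34 56
f 43 56 30
f 55 56 43
f 27 39 63
f 39 29 64
f 63 64 36
f 39 64 63
f 31 44 60
f 44 27 59
f 60 59 35
f 44 59 60
f 33 51 52
f 51 31 48
f 52 48 32
f 51 48 52
f 34 57 53
f 57 33 49
f 53 49 26
f 57 49 53

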